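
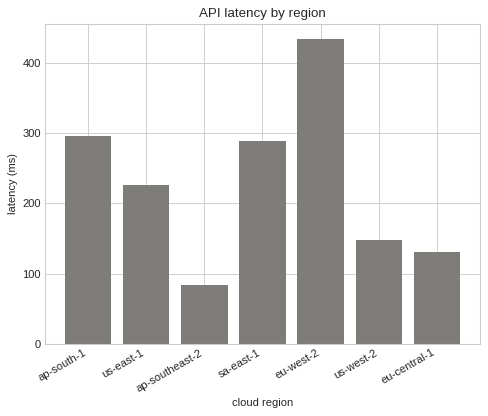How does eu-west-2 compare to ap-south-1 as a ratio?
≈ 1.5×

eu-west-2 ≈ 450, ap-south-1 ≈ 300; 450/300 ≈ 1.5.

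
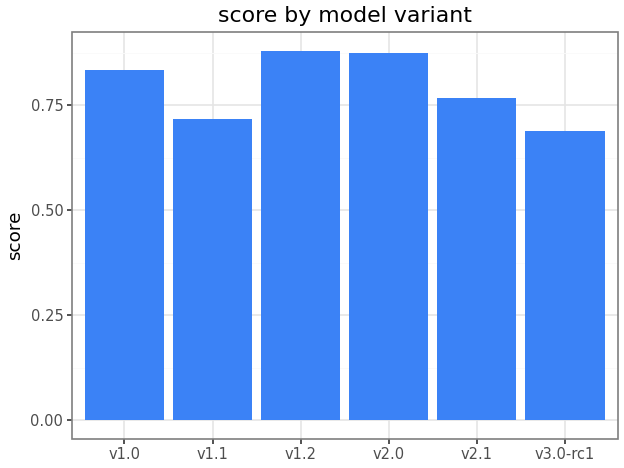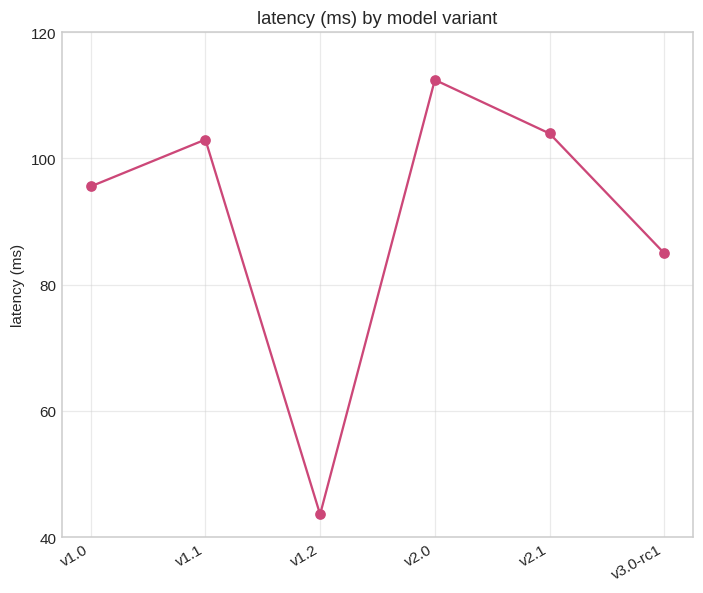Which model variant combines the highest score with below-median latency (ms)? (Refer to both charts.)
Chart 2 median latency (ms) ≈ 100; below-median model variants: v1.0, v1.2, v3.0-rc1. Among those, v1.2 has the highest score (≈ 0.9).

v1.2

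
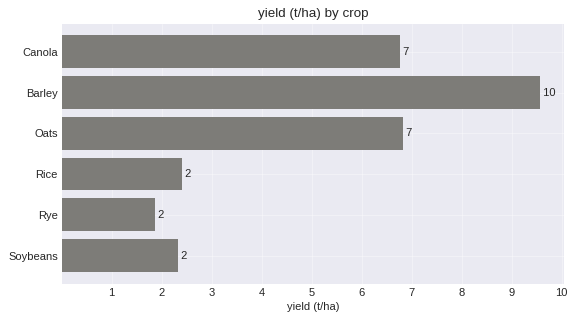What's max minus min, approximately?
≈ 8

Max Barley ≈ 10, min Rye ≈ 2; range ≈ 8.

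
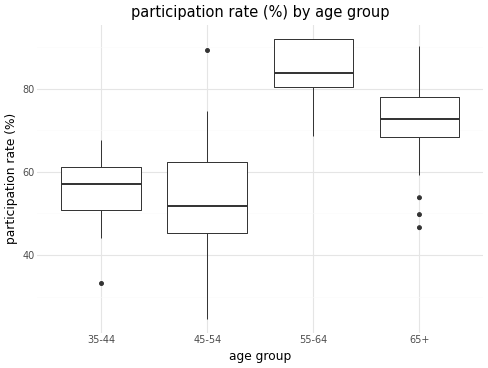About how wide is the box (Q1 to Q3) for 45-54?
≈ 15

Q3 ≈ 60, Q1 ≈ 45; IQR ≈ 15.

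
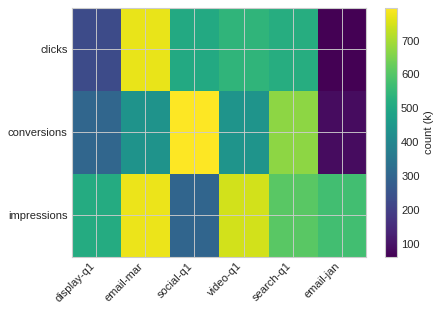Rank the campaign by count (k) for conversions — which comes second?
Top 3 for conversions: social-q1 ≈ 800, search-q1 ≈ 700, video-q1 ≈ 400.

search-q1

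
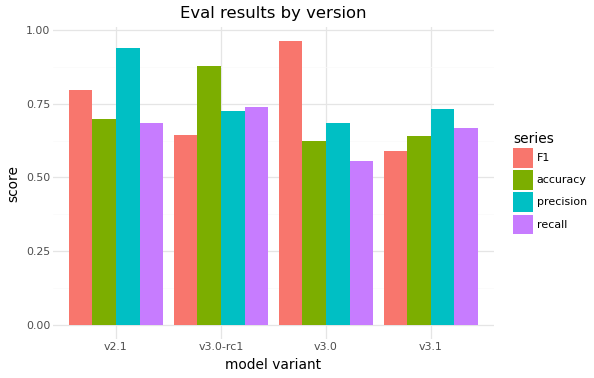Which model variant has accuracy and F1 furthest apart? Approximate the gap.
v3.0, ≈ 0.4

v3.0: accuracy ≈ 0.6, F1 ≈ 1.0 → gap ≈ 0.4. Next-largest (v3.0-rc1) is only ≈ 0.3.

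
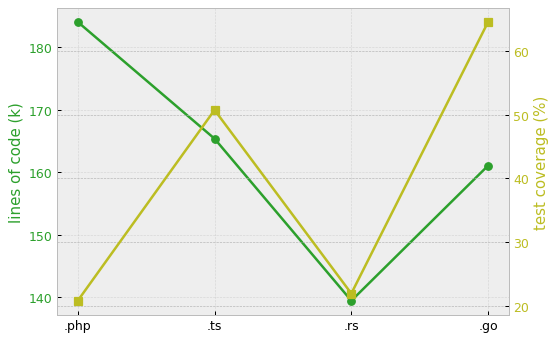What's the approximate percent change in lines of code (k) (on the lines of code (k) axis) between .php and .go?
.php ≈ 185, .go ≈ 160; (160 − 185) / 185 ≈ -13.5%.

≈ -13.5%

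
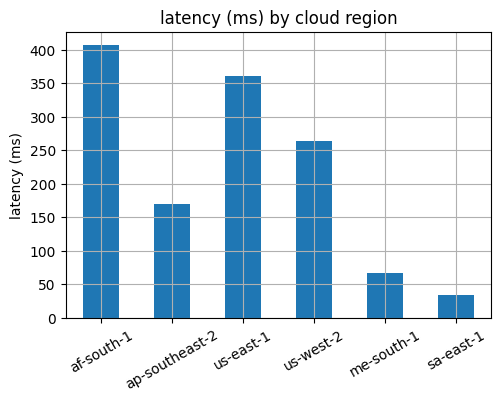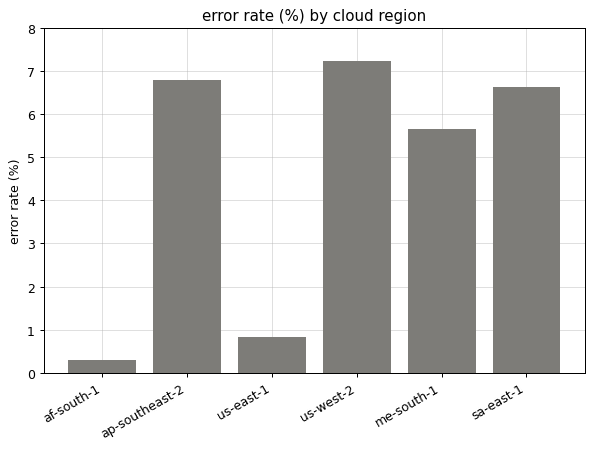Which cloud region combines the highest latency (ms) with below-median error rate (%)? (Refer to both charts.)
Chart 2 median error rate (%) ≈ 6; below-median cloud regions: af-south-1, us-east-1, me-south-1. Among those, af-south-1 has the highest latency (ms) (≈ 400).

af-south-1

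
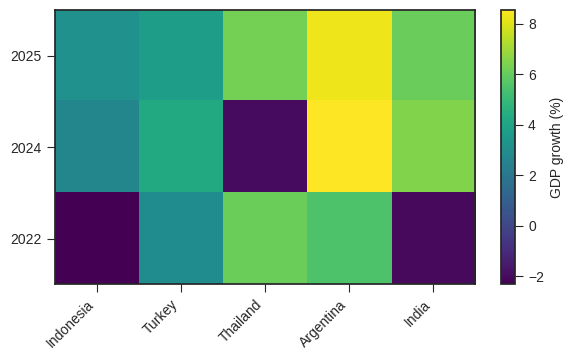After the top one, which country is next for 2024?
Top 3 for 2024: Argentina ≈ 9, India ≈ 6, Turkey ≈ 4.

India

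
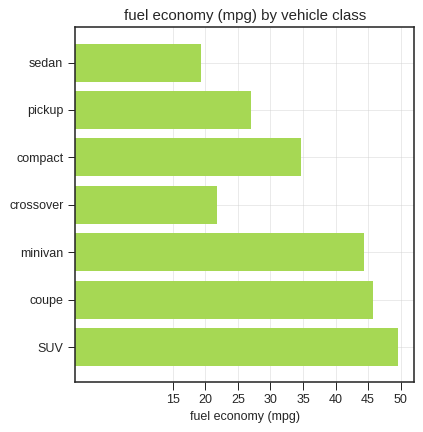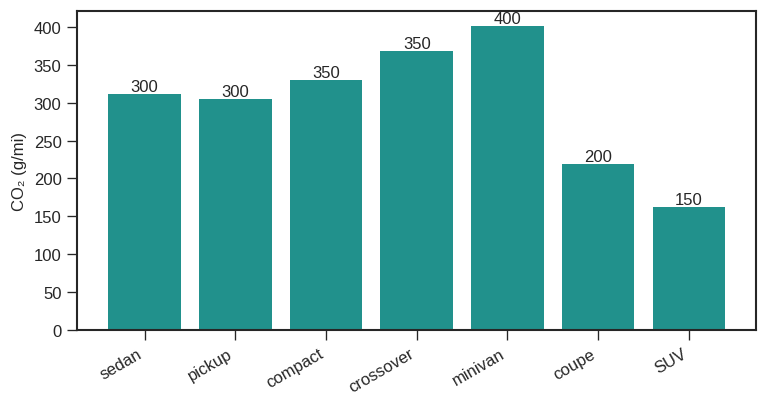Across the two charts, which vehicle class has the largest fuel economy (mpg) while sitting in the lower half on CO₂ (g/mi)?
Chart 2 median CO₂ (g/mi) ≈ 300; below-median vehicle classes: pickup, coupe, SUV. Among those, SUV has the highest fuel economy (mpg) (≈ 50).

SUV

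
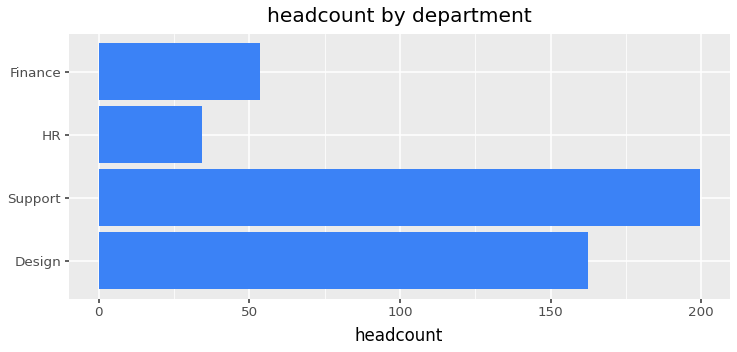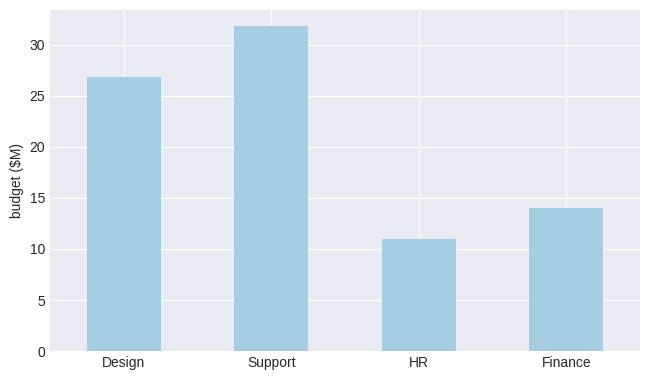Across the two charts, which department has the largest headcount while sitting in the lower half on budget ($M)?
Finance

Chart 2 median budget ($M) ≈ 20; below-median departments: HR, Finance. Among those, Finance has the highest headcount (≈ 60).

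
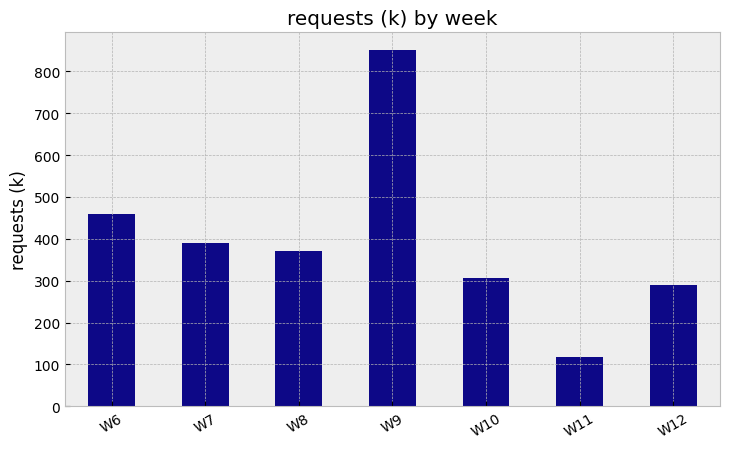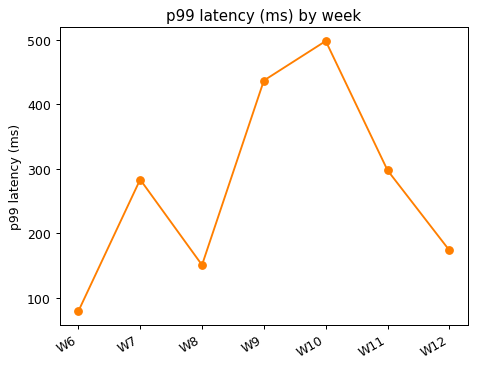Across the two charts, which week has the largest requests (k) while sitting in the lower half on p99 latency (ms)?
W6

Chart 2 median p99 latency (ms) ≈ 300; below-median weeks: W6, W8, W12. Among those, W6 has the highest requests (k) (≈ 500).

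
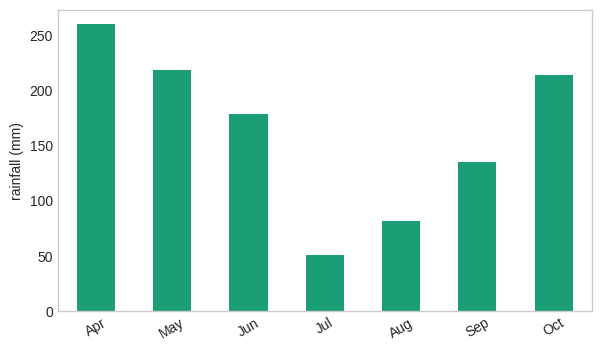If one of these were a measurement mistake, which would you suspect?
Jul ≈ 50; the rest sit between ≈ 75 and ≈ 250.

Jul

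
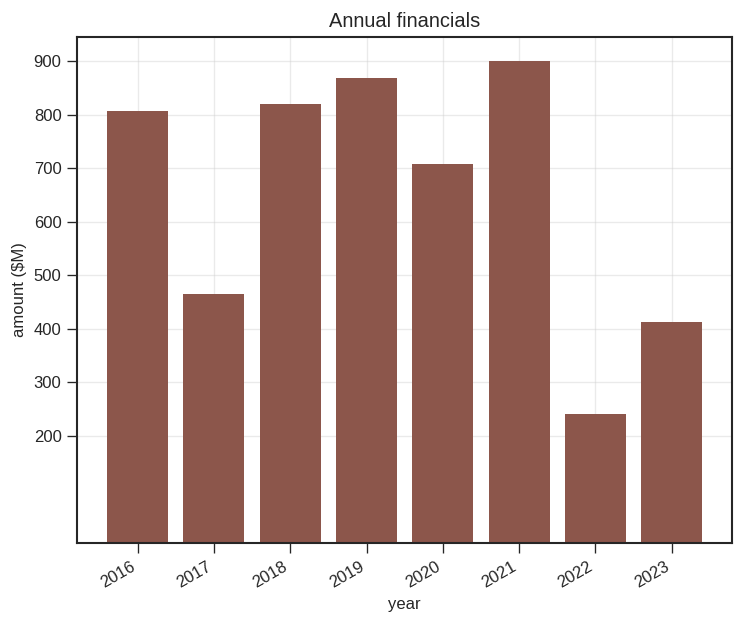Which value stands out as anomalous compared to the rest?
2022 ≈ 200; the rest sit between ≈ 400 and ≈ 900.

2022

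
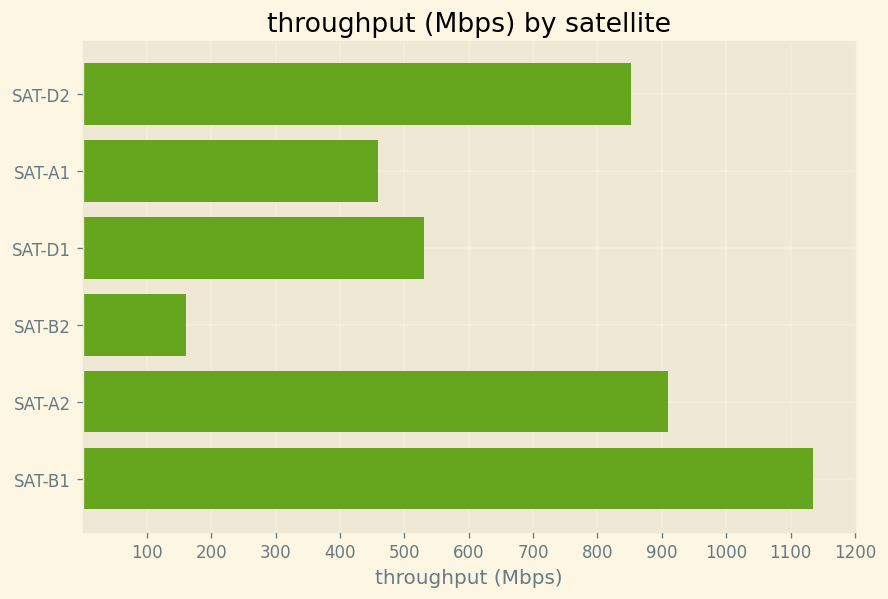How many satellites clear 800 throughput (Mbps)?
Above 800: SAT-D2, SAT-A2, SAT-B1.

3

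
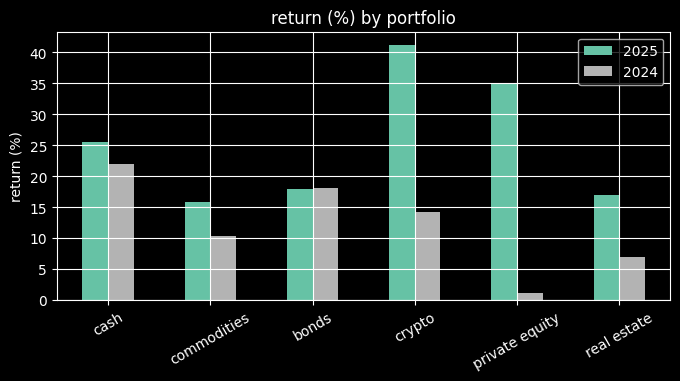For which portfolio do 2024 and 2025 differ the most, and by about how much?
private equity, ≈ 35 %

private equity: 2024 ≈ 0, 2025 ≈ 35 → gap ≈ 35. Next-largest (crypto) is only ≈ 25.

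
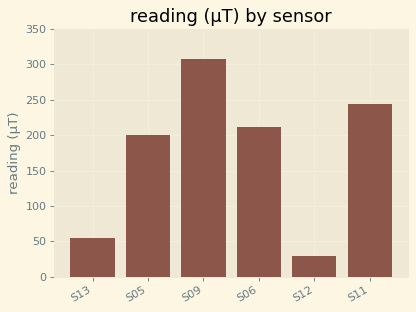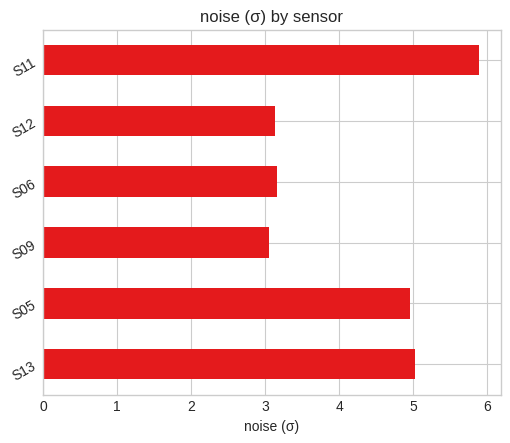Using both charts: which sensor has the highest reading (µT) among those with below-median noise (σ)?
Chart 2 median noise (σ) ≈ 4; below-median sensors: S09, S06, S12. Among those, S09 has the highest reading (µT) (≈ 300).

S09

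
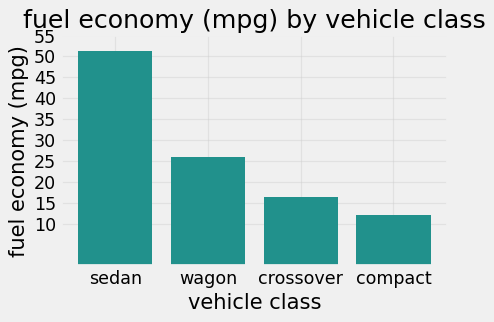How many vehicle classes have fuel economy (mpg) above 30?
1

Above 30: sedan.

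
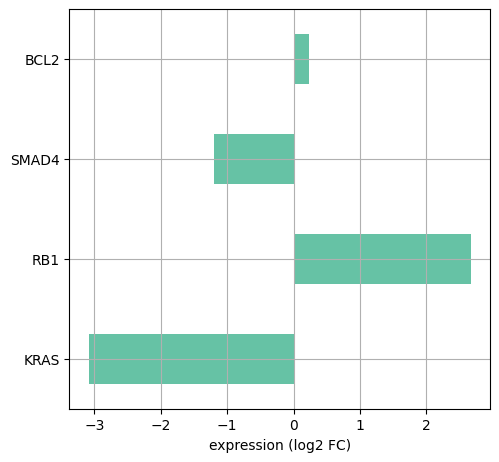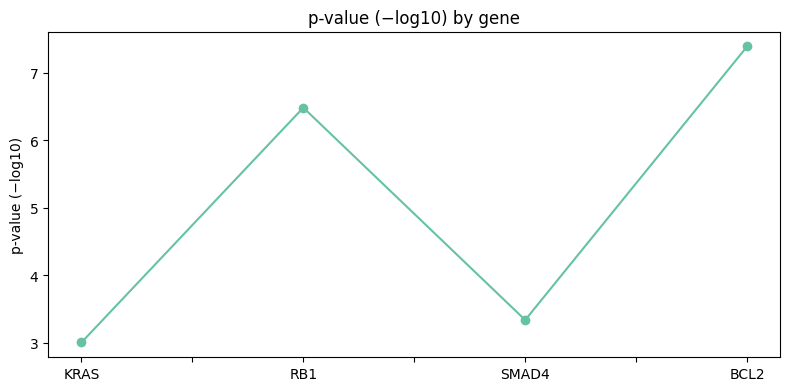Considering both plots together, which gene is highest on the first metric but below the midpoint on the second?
SMAD4

Chart 2 median p-value (−log10) ≈ 5; below-median genes: KRAS, SMAD4. Among those, SMAD4 has the highest expression (log2 FC) (≈ -1).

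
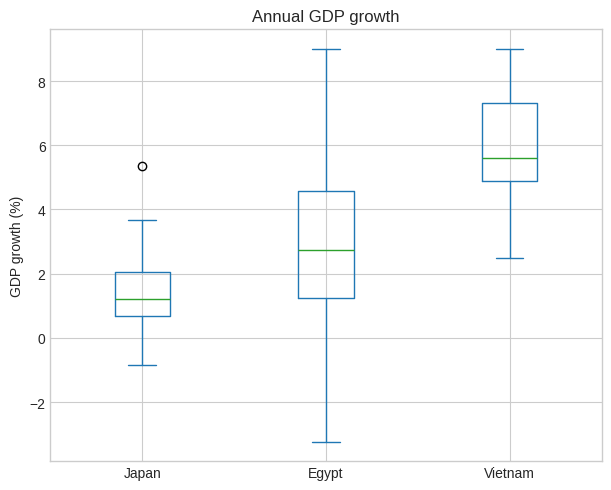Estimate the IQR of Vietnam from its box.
Q3 ≈ 7.5, Q1 ≈ 5.0; IQR ≈ 2.5.

≈ 2.5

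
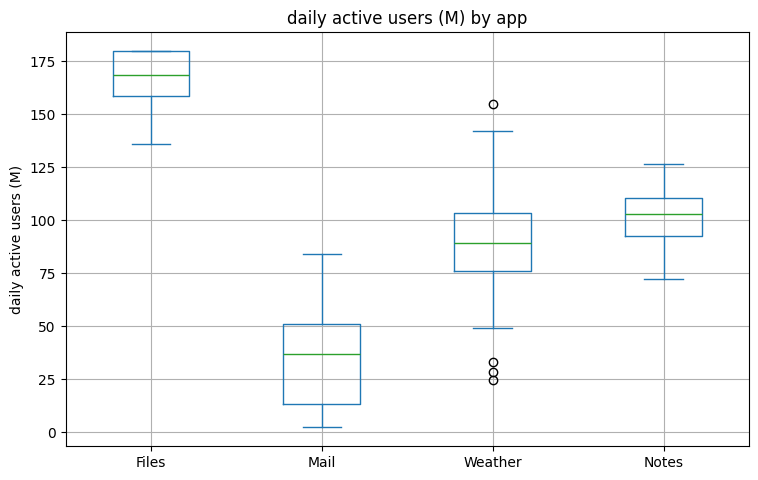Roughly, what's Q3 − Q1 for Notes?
≈ 20

Q3 ≈ 120, Q1 ≈ 100; IQR ≈ 20.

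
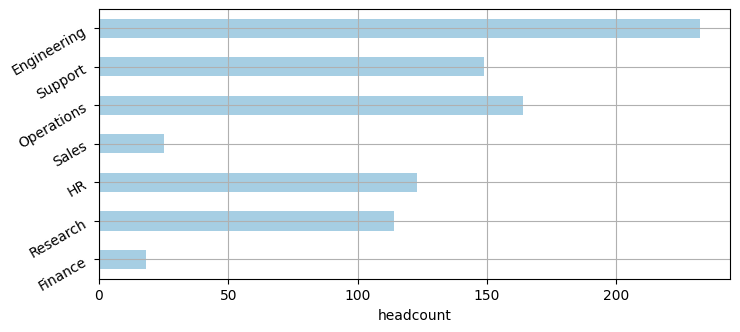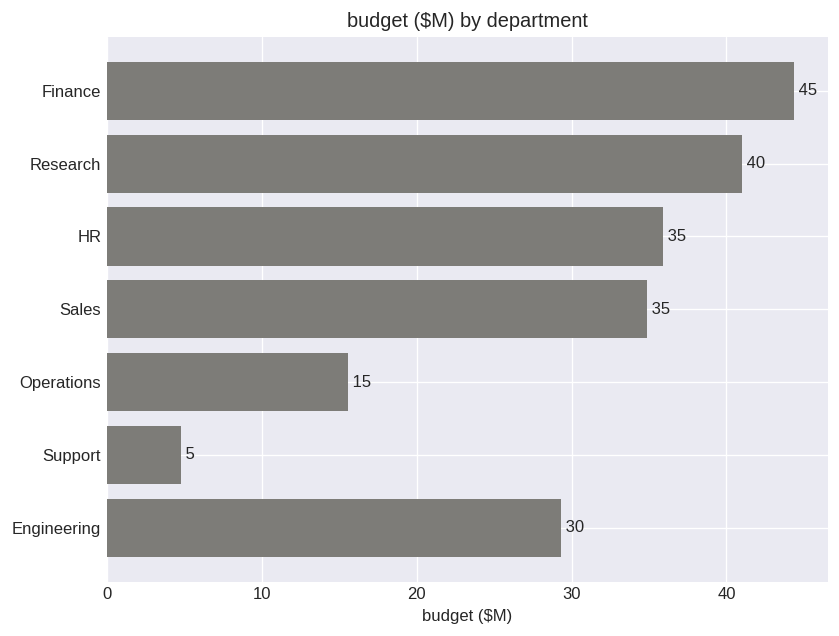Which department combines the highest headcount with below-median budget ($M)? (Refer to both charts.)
Engineering

Chart 2 median budget ($M) ≈ 35; below-median departments: Operations, Support, Engineering. Among those, Engineering has the highest headcount (≈ 225).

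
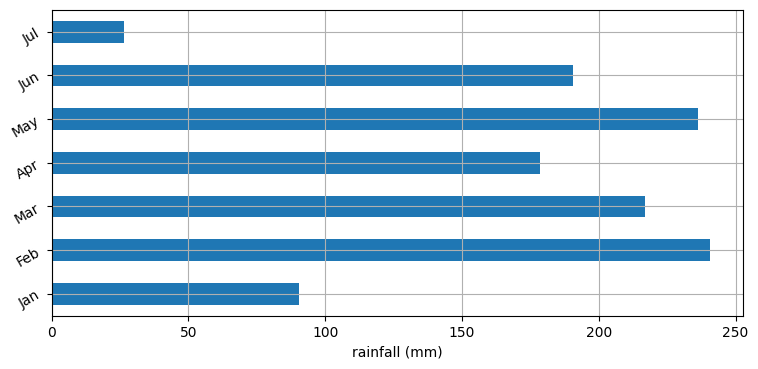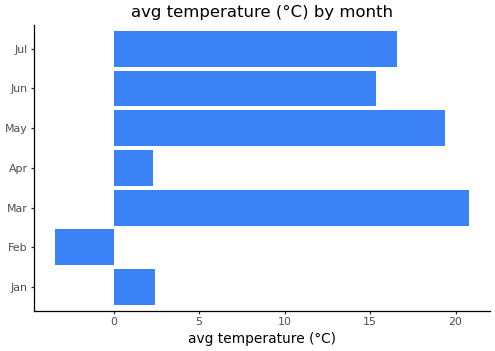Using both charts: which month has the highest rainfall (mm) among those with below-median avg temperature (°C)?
Feb

Chart 2 median avg temperature (°C) ≈ 16; below-median months: Jan, Feb, Apr. Among those, Feb has the highest rainfall (mm) (≈ 250).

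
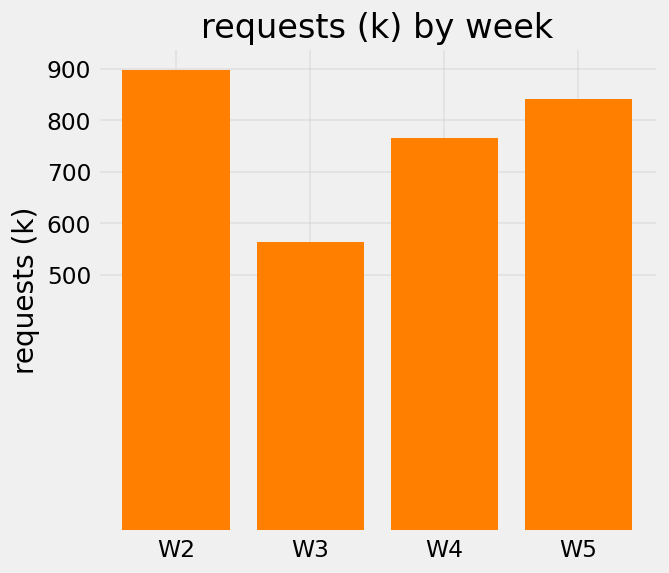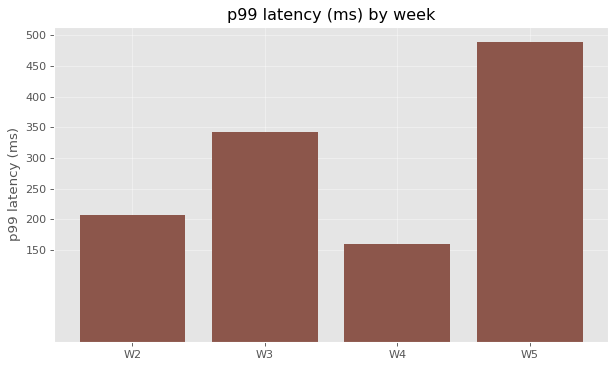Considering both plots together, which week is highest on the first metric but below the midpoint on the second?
W2

Chart 2 median p99 latency (ms) ≈ 250; below-median weeks: W2, W4. Among those, W2 has the highest requests (k) (≈ 900).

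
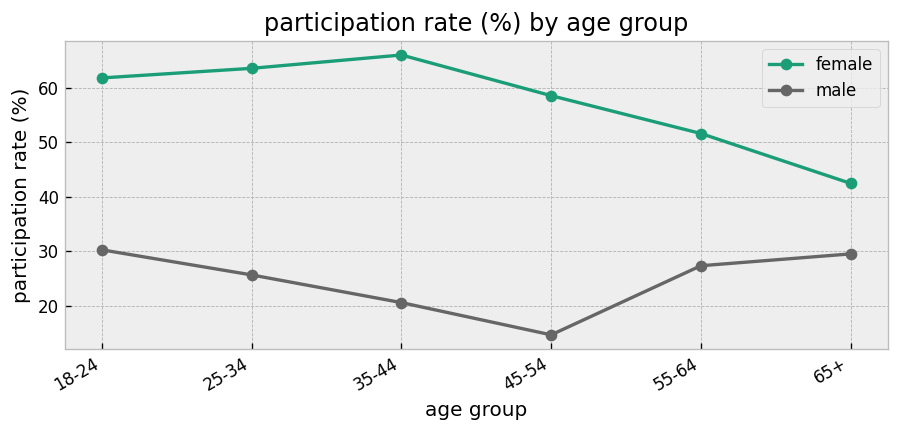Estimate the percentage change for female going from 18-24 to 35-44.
≈ +8.3%

18-24 ≈ 60, 35-44 ≈ 65; (65 − 60) / 60 ≈ +8.3%.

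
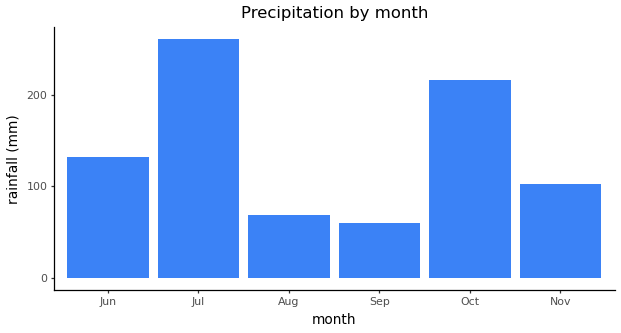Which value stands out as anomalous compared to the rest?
Jul

Jul ≈ 250; the rest sit between ≈ 50 and ≈ 225.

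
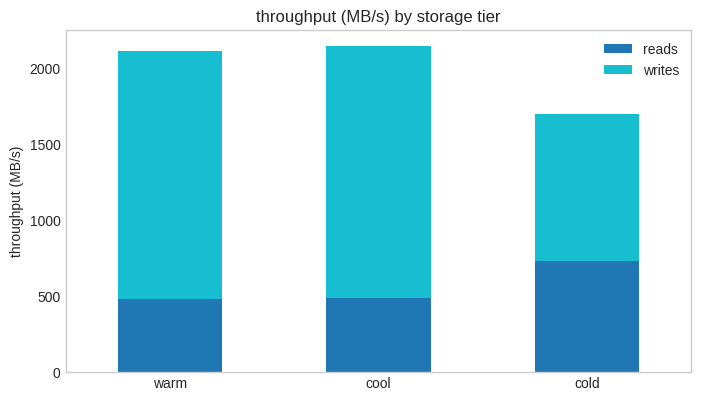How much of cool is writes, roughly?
writes top ≈ 2200, bottom ≈ 400; segment ≈ 1800.

≈ 1800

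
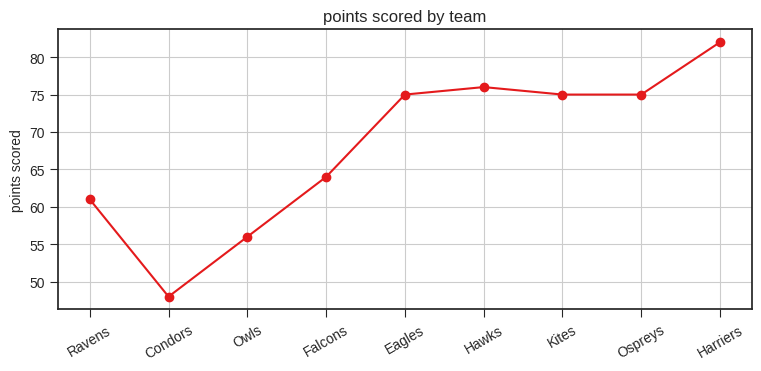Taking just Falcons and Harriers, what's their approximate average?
≈ 72

(65 + 80) / 2 ≈ 72.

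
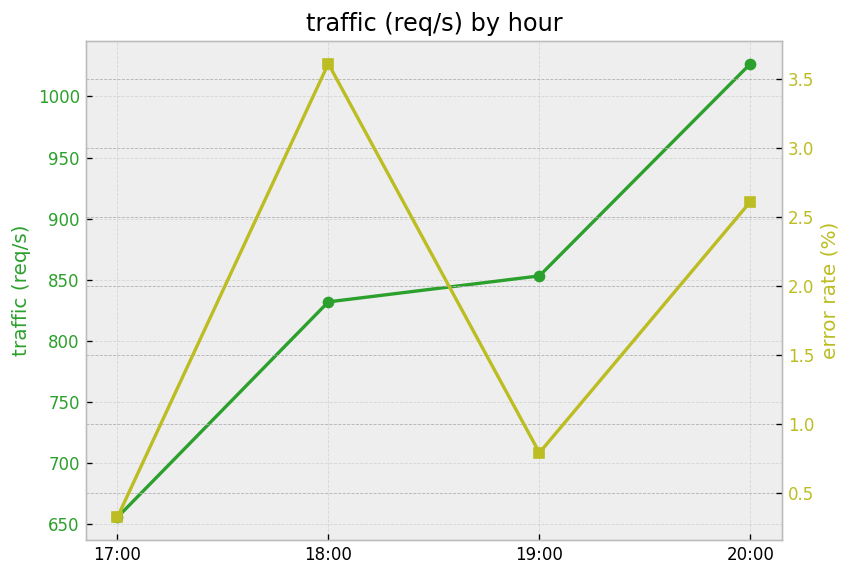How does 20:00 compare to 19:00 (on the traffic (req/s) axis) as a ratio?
20:00 ≈ 1050, 19:00 ≈ 850; 1050/850 ≈ 1.24.

≈ 1.24×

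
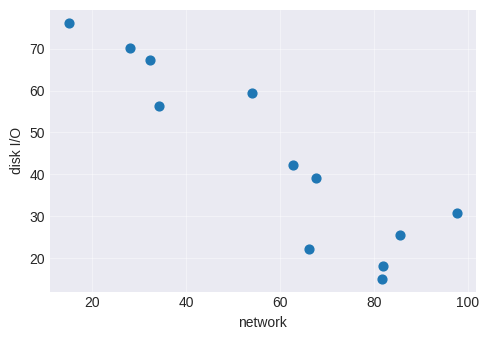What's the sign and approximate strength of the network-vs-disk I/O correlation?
Points are negatively correlated; strong (|r| ≈ 0.9).

negative, strong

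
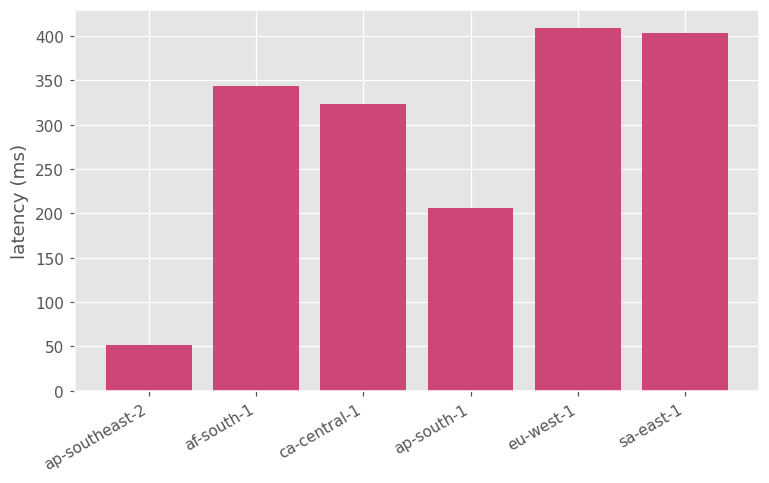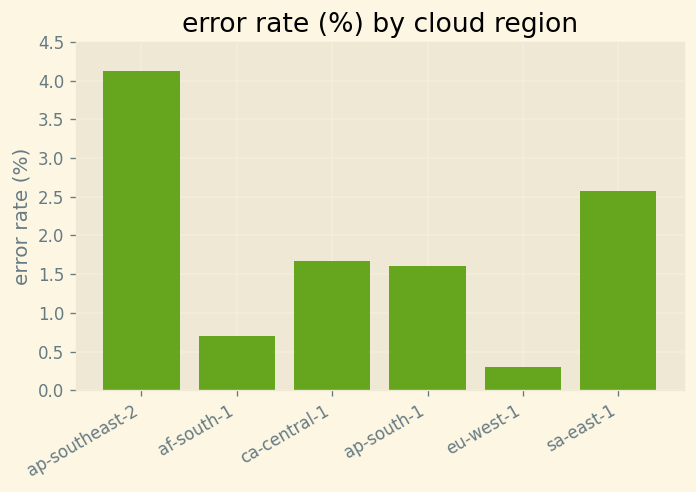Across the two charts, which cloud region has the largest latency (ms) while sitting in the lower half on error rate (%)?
Chart 2 median error rate (%) ≈ 1.5; below-median cloud regions: af-south-1, ap-south-1, eu-west-1. Among those, eu-west-1 has the highest latency (ms) (≈ 400).

eu-west-1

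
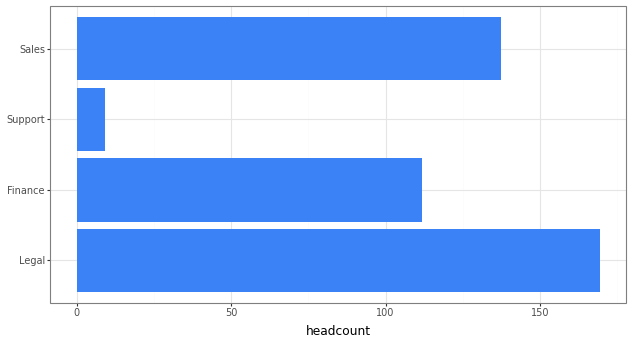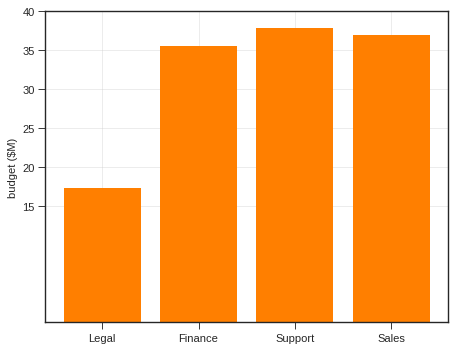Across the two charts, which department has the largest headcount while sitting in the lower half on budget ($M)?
Chart 2 median budget ($M) ≈ 35; below-median departments: Legal, Finance. Among those, Legal has the highest headcount (≈ 160).

Legal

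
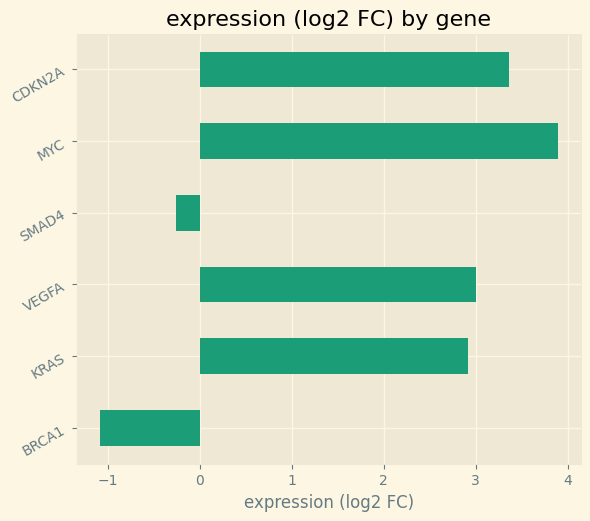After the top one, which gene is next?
CDKN2A

Top 3: MYC ≈ 4.0, CDKN2A ≈ 3.5, VEGFA ≈ 3.0.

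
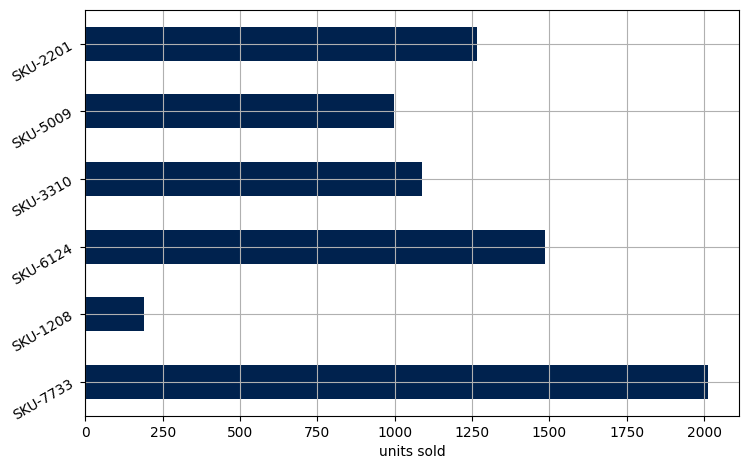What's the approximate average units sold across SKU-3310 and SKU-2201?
≈ 1100

(1000 + 1200) / 2 ≈ 1100.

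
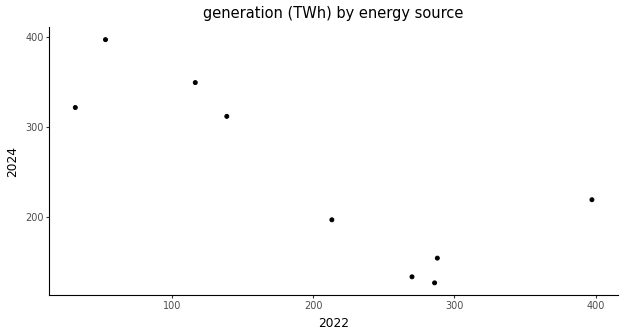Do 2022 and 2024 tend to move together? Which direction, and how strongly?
Points are negatively correlated; strong (|r| ≈ 0.8).

negative, strong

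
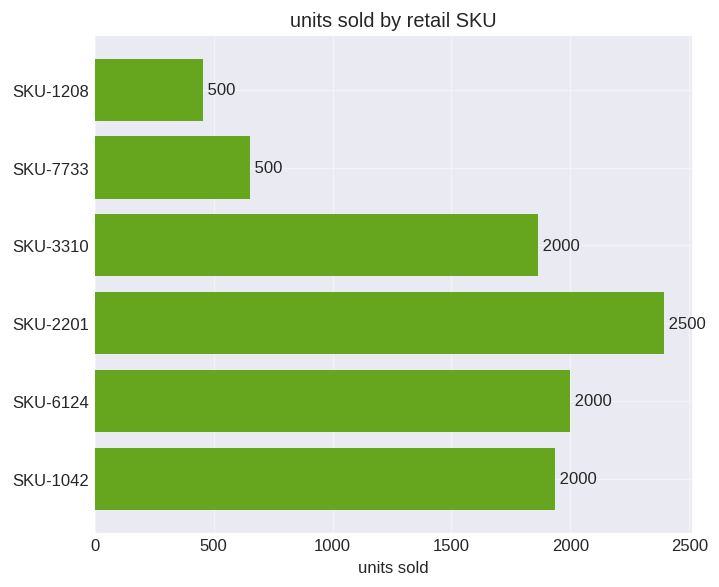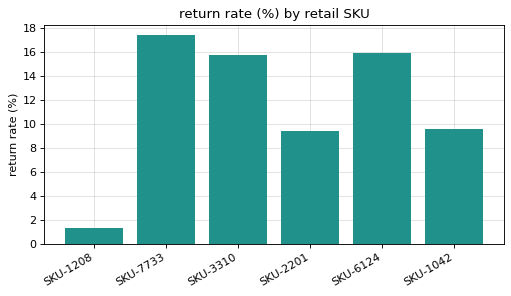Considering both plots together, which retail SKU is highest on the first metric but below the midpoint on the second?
Chart 2 median return rate (%) ≈ 12; below-median retail SKUs: SKU-1208, SKU-2201, SKU-1042. Among those, SKU-2201 has the highest units sold (≈ 2500).

SKU-2201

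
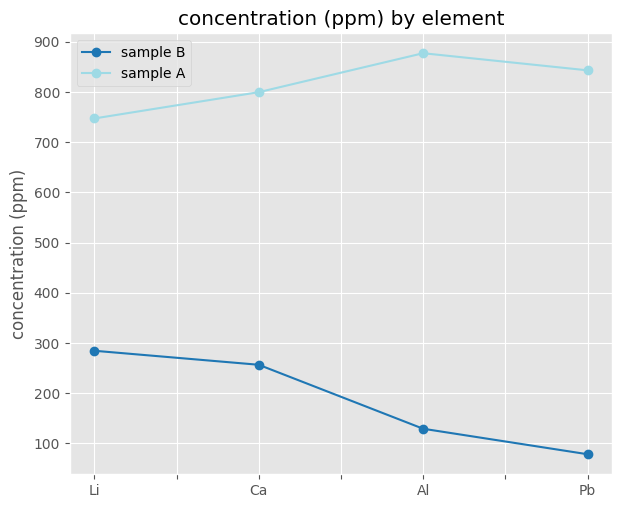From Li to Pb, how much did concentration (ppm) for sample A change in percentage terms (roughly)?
Li ≈ 700, Pb ≈ 800; (800 − 700) / 700 ≈ +14.3%.

≈ +14.3%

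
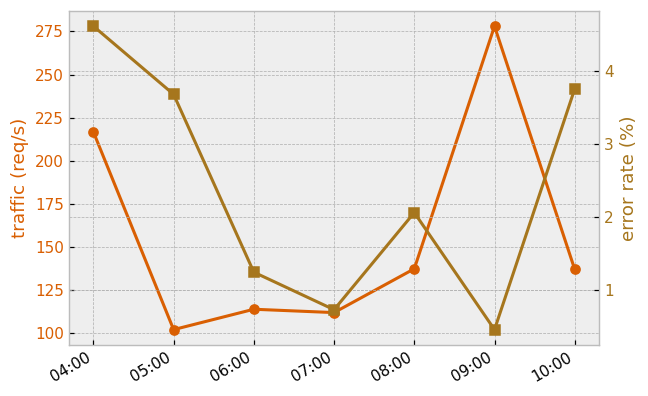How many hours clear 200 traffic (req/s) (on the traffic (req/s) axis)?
2

Above 200: 04:00, 09:00.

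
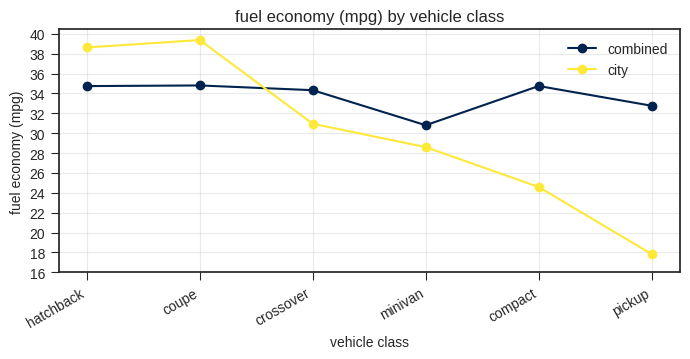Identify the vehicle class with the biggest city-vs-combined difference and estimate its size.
pickup, ≈ 14 mpg

pickup: city ≈ 18, combined ≈ 32 → gap ≈ 14. Next-largest (compact) is only ≈ 10.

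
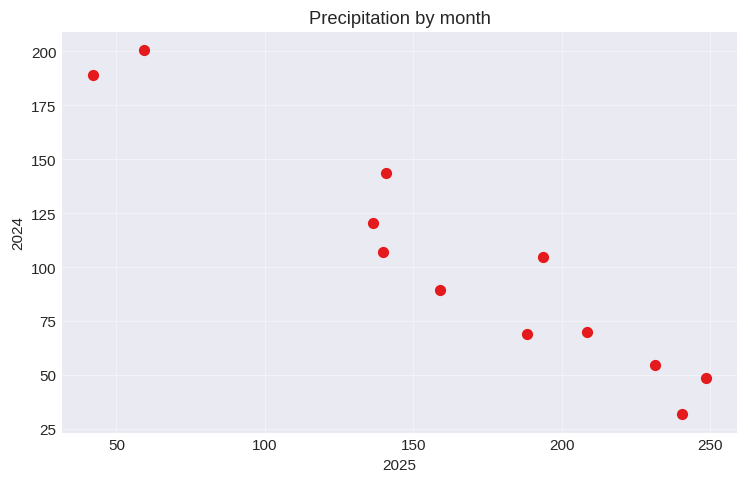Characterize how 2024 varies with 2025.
Points are negatively correlated; strong (|r| ≈ 1.0).

negative, strong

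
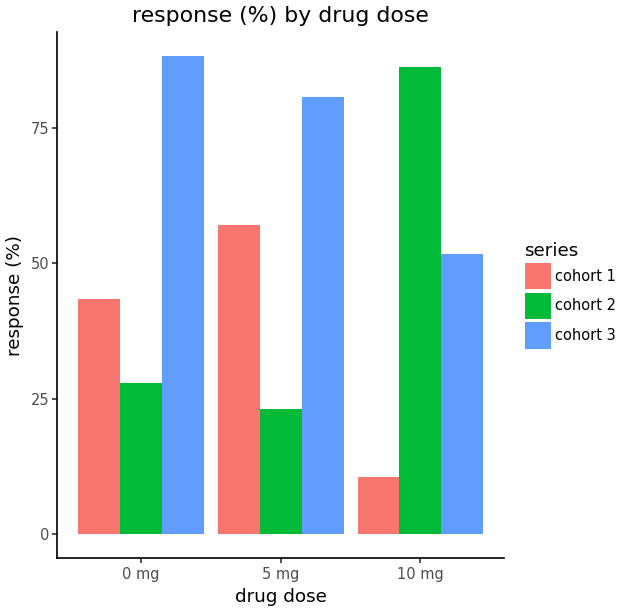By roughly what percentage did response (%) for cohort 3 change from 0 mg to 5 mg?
0 mg ≈ 90, 5 mg ≈ 80; (80 − 90) / 90 ≈ -11.1%.

≈ -11.1%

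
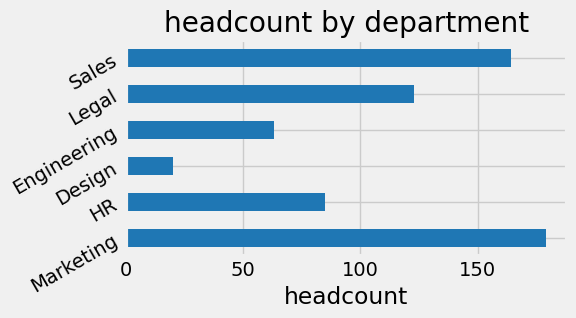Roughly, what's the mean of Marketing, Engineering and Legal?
(180 + 60 + 120) / 3 ≈ 120.

≈ 120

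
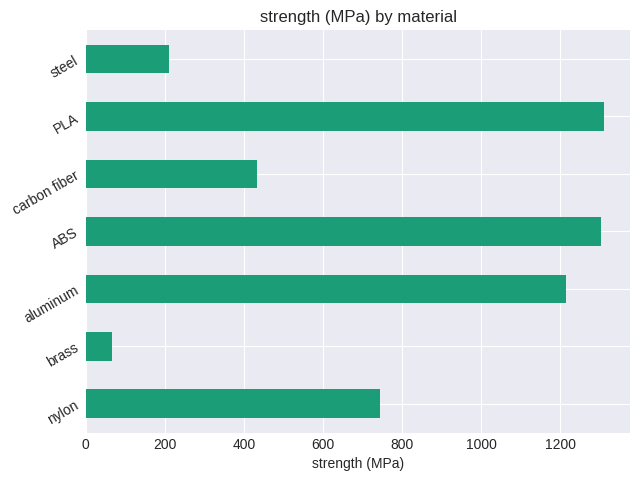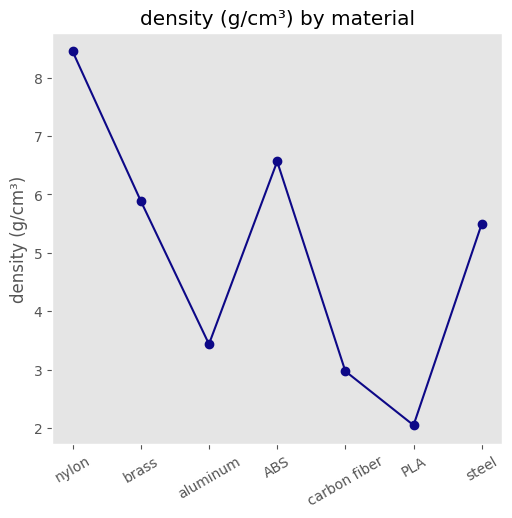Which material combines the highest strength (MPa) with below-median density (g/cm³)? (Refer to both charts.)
PLA

Chart 2 median density (g/cm³) ≈ 5; below-median materials: aluminum, carbon fiber, PLA. Among those, PLA has the highest strength (MPa) (≈ 1400).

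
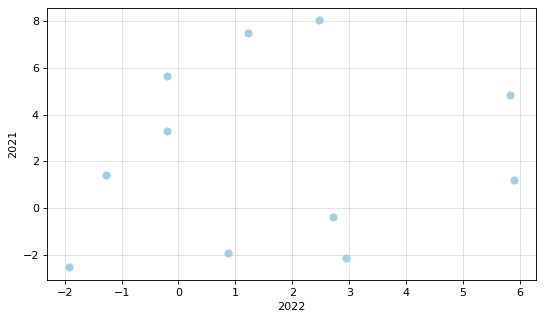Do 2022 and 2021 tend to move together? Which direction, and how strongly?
no clear correlation

Points are roughly uncorrelated; weak (|r| ≈ 0.1).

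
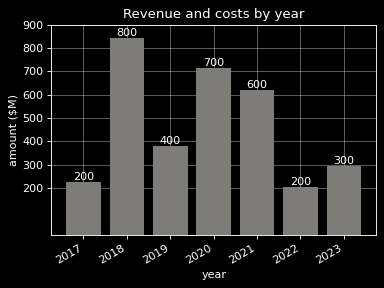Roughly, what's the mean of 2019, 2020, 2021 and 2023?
(400 + 700 + 600 + 300) / 4 ≈ 500.

≈ 500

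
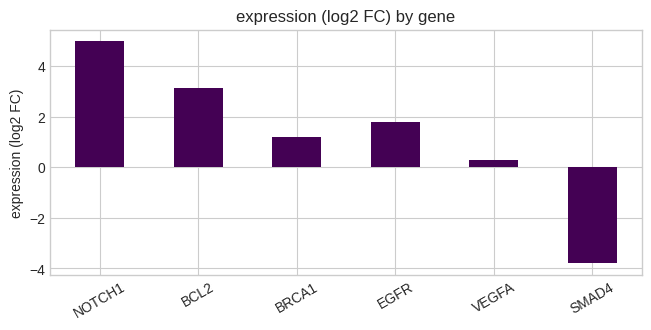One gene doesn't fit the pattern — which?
SMAD4

SMAD4 ≈ -4; the rest sit between ≈ 0 and ≈ 5.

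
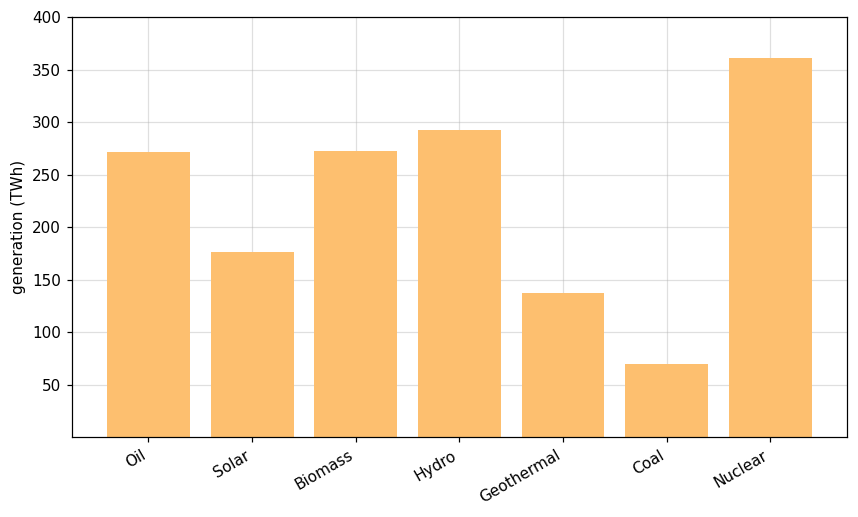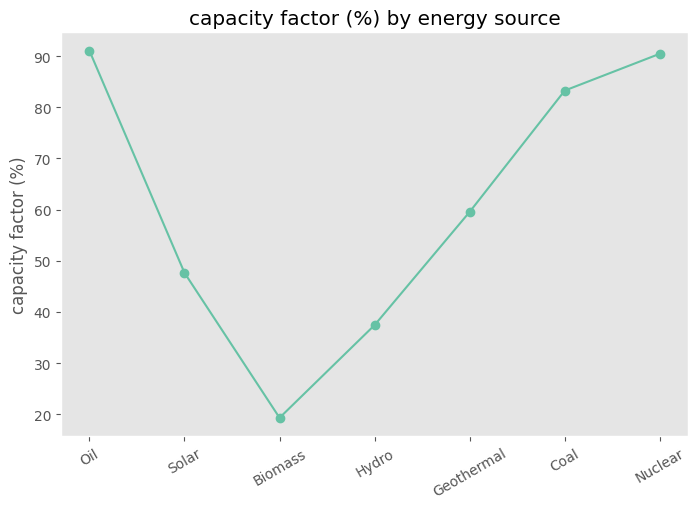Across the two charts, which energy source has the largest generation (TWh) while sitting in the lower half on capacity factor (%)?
Hydro

Chart 2 median capacity factor (%) ≈ 60; below-median energy sources: Solar, Biomass, Hydro. Among those, Hydro has the highest generation (TWh) (≈ 300).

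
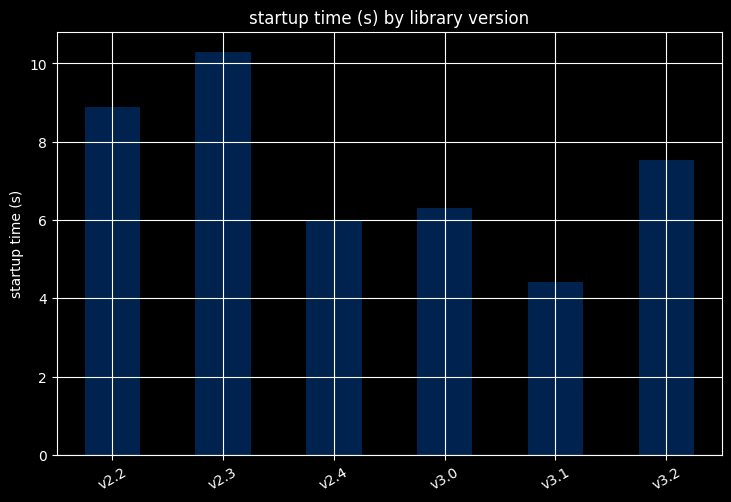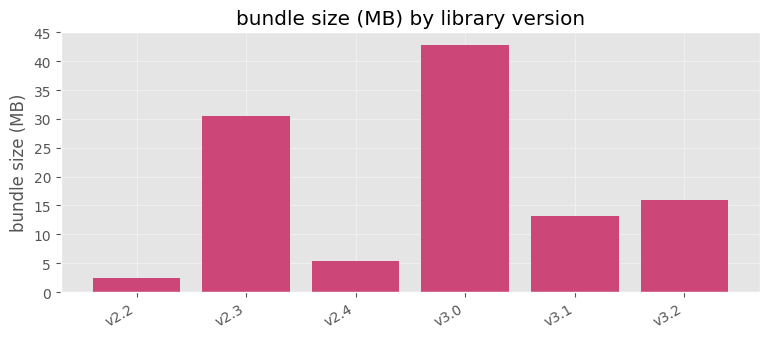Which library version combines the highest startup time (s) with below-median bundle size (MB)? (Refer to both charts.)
Chart 2 median bundle size (MB) ≈ 15; below-median library versions: v2.2, v2.4, v3.1. Among those, v2.2 has the highest startup time (s) (≈ 9).

v2.2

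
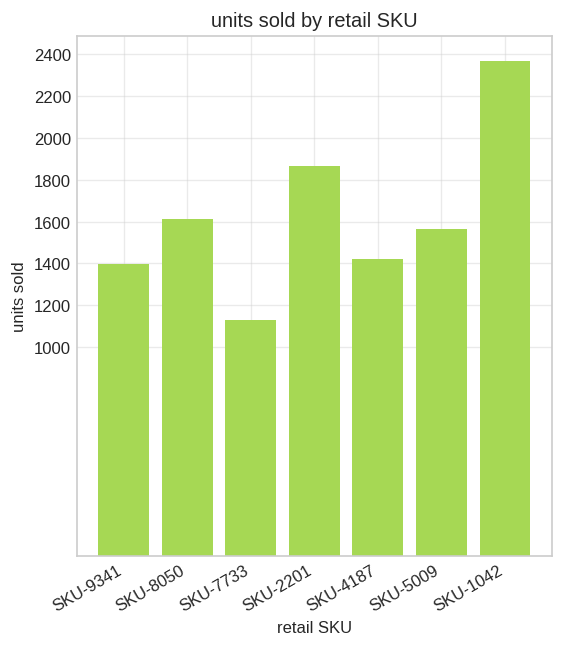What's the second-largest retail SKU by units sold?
SKU-2201

Top 3: SKU-1042 ≈ 2400, SKU-2201 ≈ 1800, SKU-8050 ≈ 1600.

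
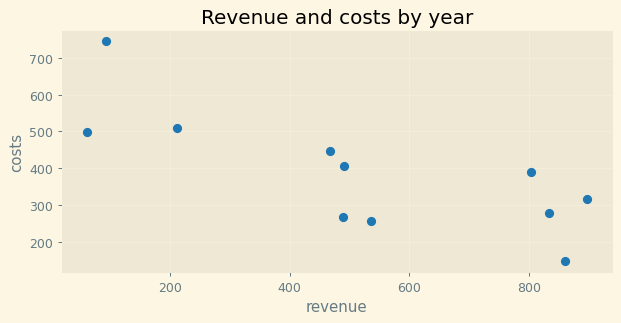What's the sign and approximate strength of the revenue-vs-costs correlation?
Points are negatively correlated; strong (|r| ≈ 0.8).

negative, strong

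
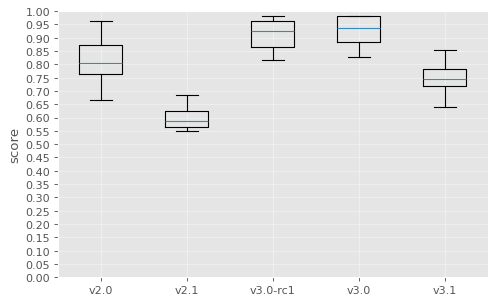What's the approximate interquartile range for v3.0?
≈ 0.10

Q3 ≈ 1.00, Q1 ≈ 0.90; IQR ≈ 0.10.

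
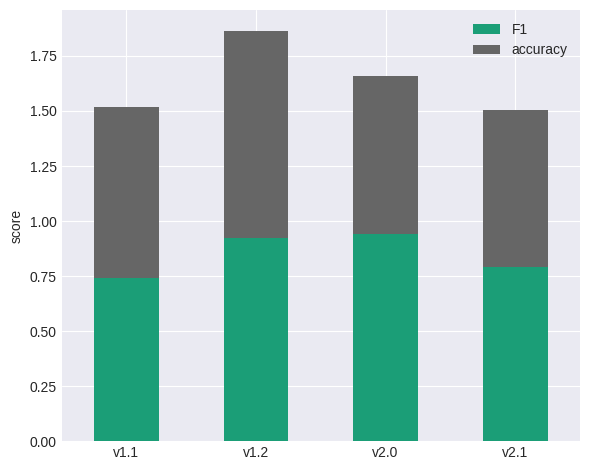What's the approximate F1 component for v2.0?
≈ 1.0

F1 top ≈ 1.0, bottom ≈ 0.0; segment ≈ 1.0.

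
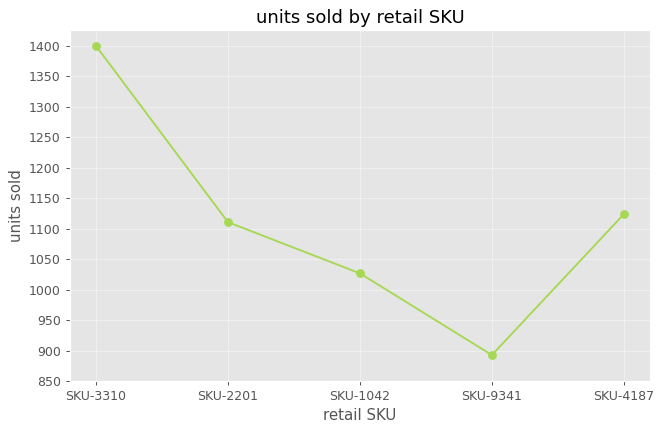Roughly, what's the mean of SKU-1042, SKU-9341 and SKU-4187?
≈ 1017

(1050 + 900 + 1100) / 3 ≈ 1017.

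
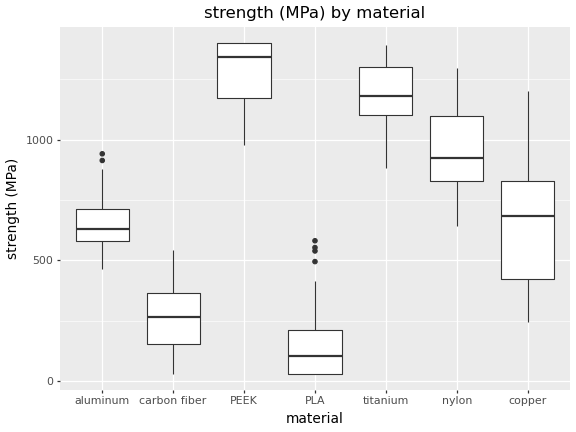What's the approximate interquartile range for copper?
≈ 400

Q3 ≈ 800, Q1 ≈ 400; IQR ≈ 400.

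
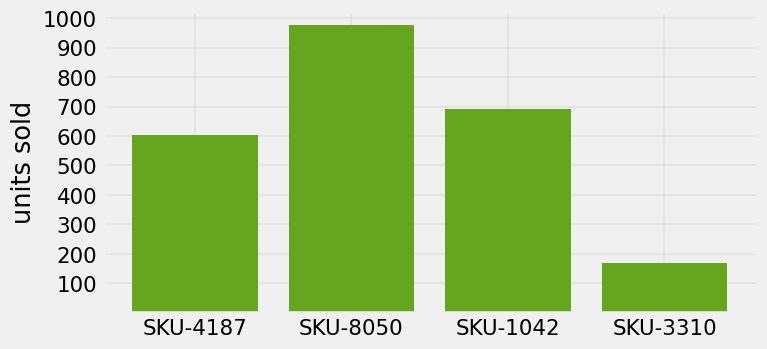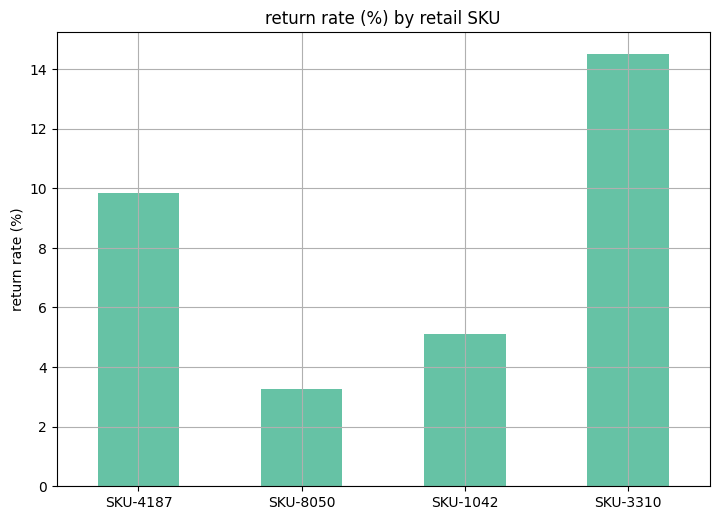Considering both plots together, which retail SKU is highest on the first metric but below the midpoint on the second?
SKU-8050

Chart 2 median return rate (%) ≈ 8; below-median retail SKUs: SKU-8050, SKU-1042. Among those, SKU-8050 has the highest units sold (≈ 1000).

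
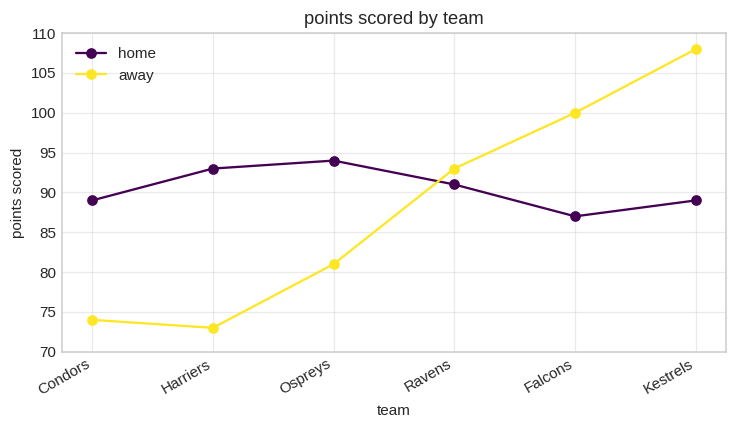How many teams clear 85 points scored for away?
Above 85: Ravens, Falcons, Kestrels.

3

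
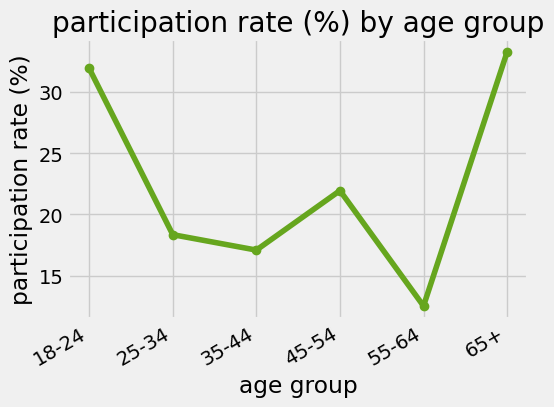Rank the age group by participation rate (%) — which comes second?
18-24

Top 3: 65+ ≈ 34, 18-24 ≈ 32, 45-54 ≈ 22.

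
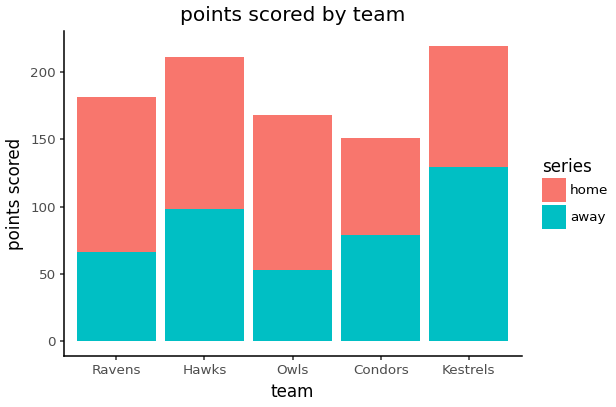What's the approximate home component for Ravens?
≈ 120

home top ≈ 180, bottom ≈ 60; segment ≈ 120.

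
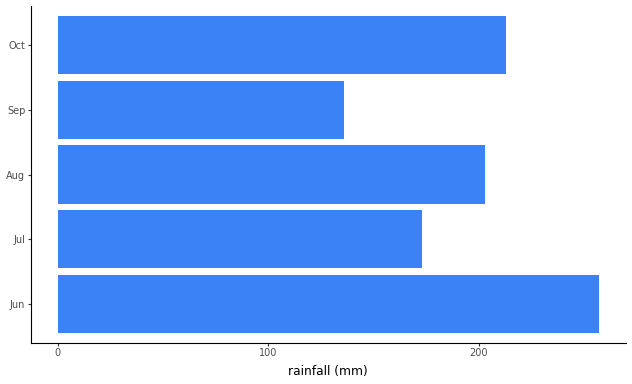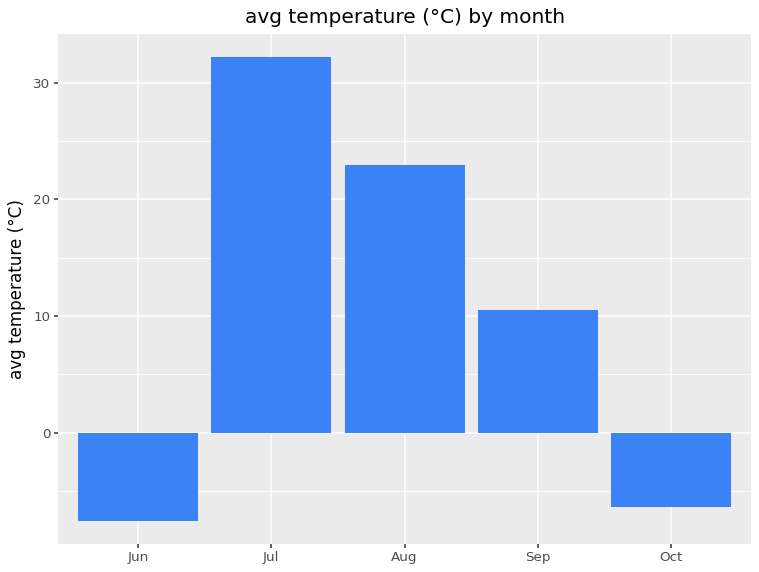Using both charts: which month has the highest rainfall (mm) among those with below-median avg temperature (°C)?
Chart 2 median avg temperature (°C) ≈ 10; below-median months: Jun, Oct. Among those, Jun has the highest rainfall (mm) (≈ 250).

Jun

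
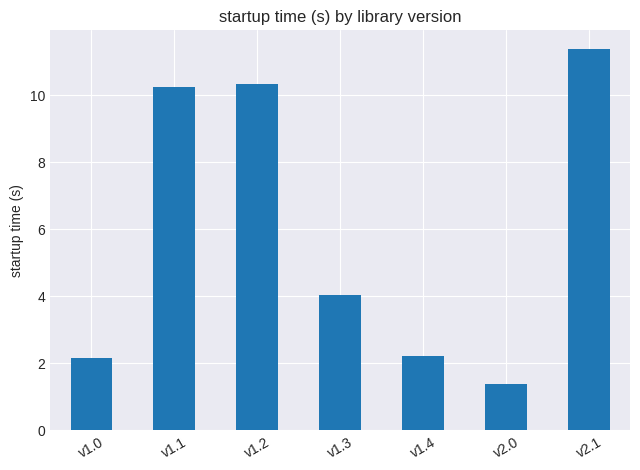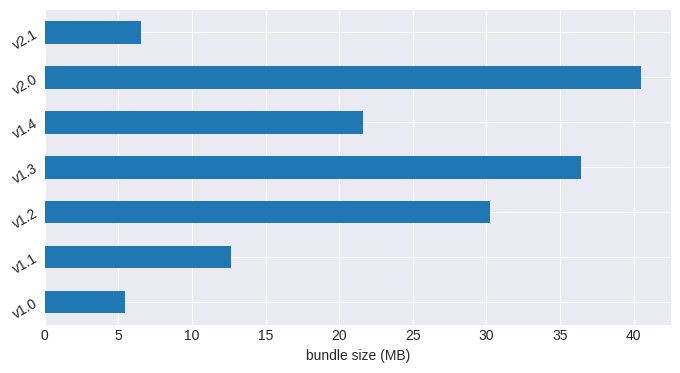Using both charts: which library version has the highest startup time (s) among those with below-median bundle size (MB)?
v2.1

Chart 2 median bundle size (MB) ≈ 20; below-median library versions: v1.0, v1.1, v2.1. Among those, v2.1 has the highest startup time (s) (≈ 12).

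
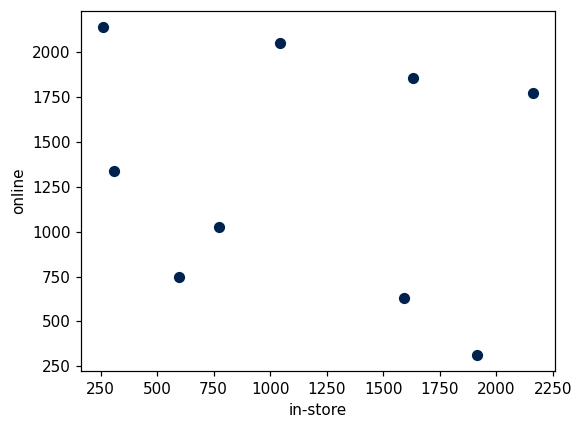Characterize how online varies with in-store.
no clear correlation

Points are roughly uncorrelated; weak (|r| ≈ 0.2).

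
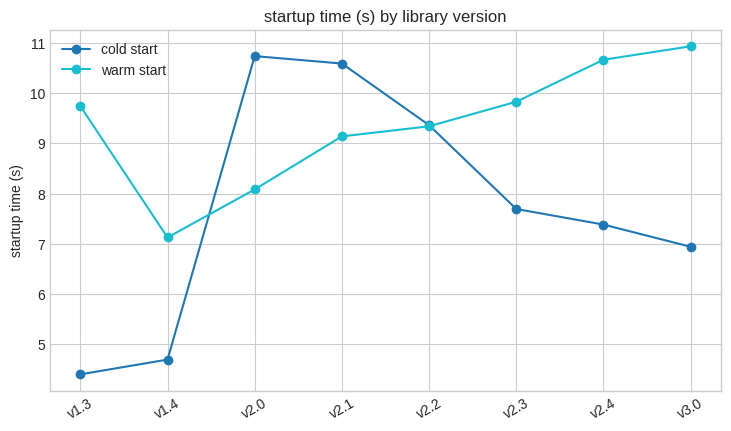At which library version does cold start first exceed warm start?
v2.0

v1.4: cold start ≈ 5 vs warm start ≈ 7 (not yet); v2.0: cold start ≈ 11 vs warm start ≈ 8 (first crossover).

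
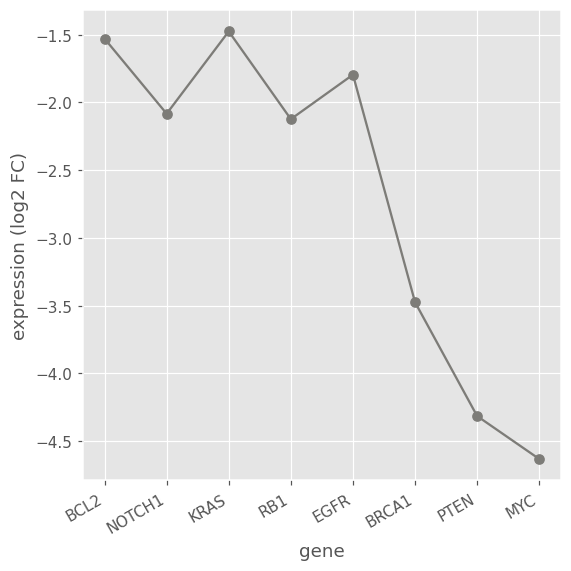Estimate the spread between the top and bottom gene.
Max KRAS ≈ -1.5, min MYC ≈ -4.5; range ≈ 3.0.

≈ 3.0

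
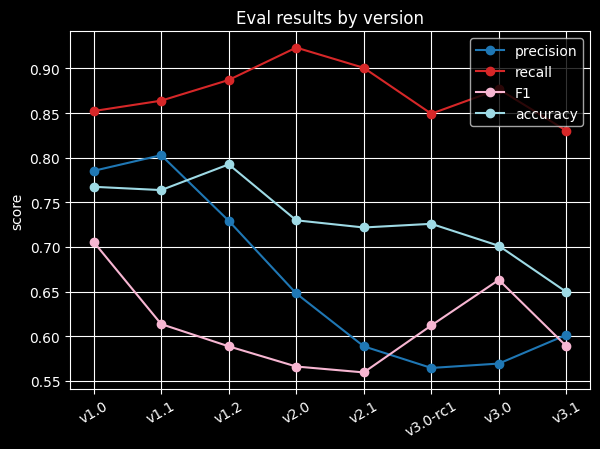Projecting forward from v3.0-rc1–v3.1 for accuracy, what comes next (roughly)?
Last three: 0.75, 0.70, 0.65 → slope ≈ -0.05/step → next ≈ 0.6.

≈ 0.6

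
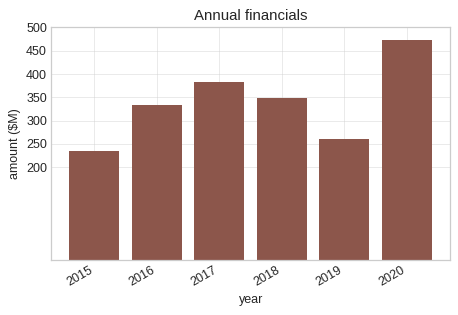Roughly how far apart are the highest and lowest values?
Max 2020 ≈ 450, min 2015 ≈ 250; range ≈ 200.

≈ 200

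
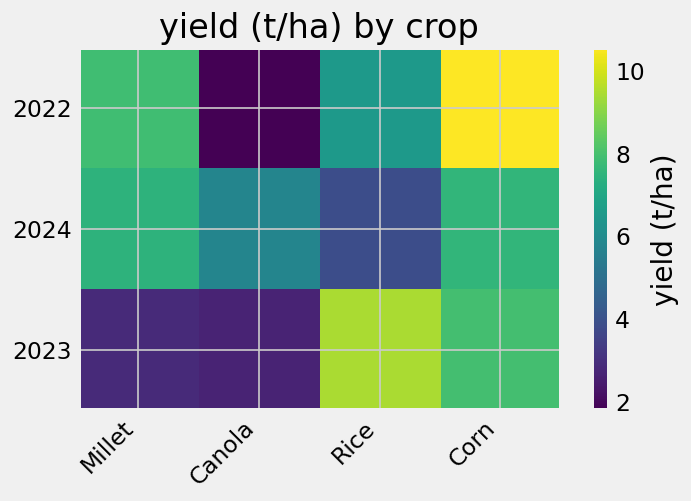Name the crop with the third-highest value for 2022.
Top 4 for 2022: Corn ≈ 11, Millet ≈ 8, Rice ≈ 6, Canola ≈ 2.

Rice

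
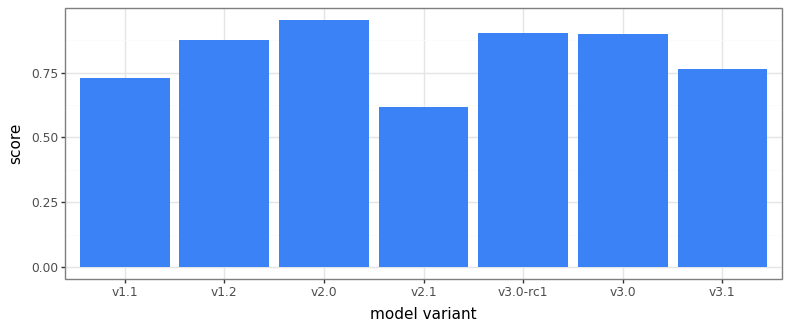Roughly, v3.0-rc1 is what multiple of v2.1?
≈ 1.5×

v3.0-rc1 ≈ 0.9, v2.1 ≈ 0.6; 0.9/0.6 ≈ 1.5.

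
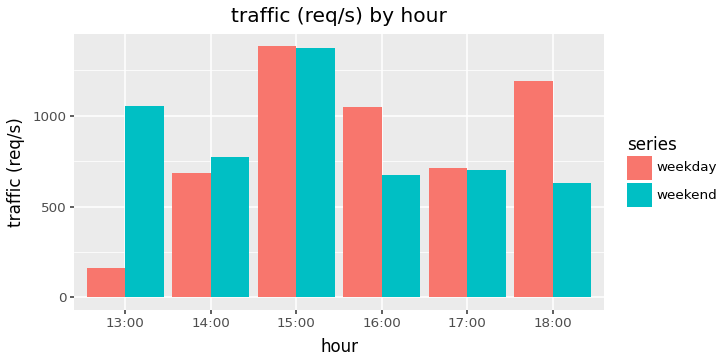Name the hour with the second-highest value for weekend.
Top 3 for weekend: 15:00 ≈ 1400, 13:00 ≈ 1000, 14:00 ≈ 800.

13:00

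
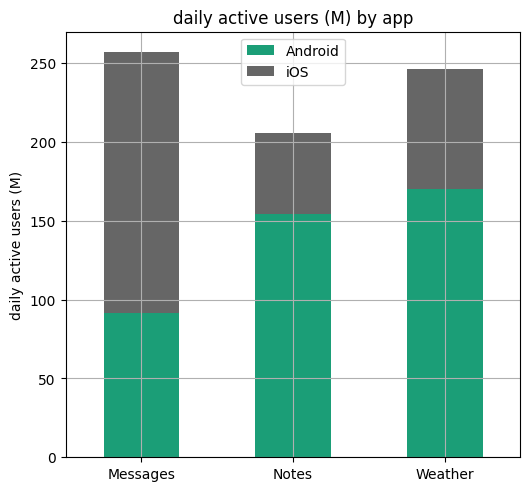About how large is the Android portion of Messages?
Android top ≈ 100, bottom ≈ 0; segment ≈ 100.

≈ 100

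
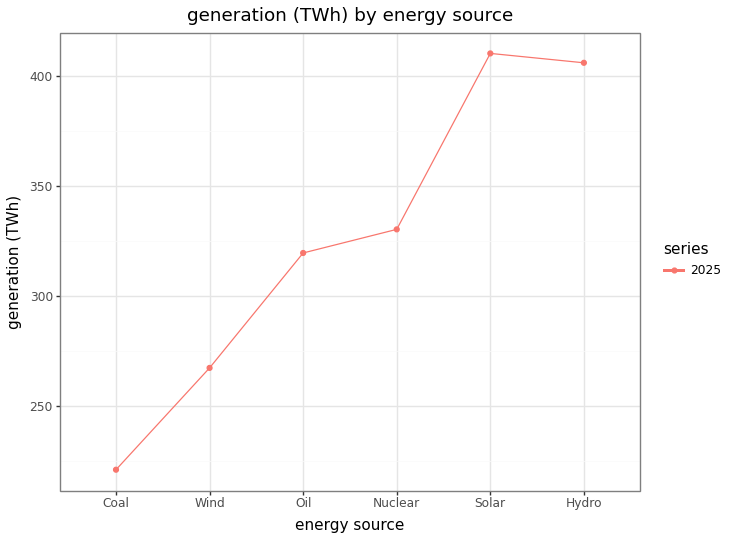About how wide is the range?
Max Solar ≈ 420, min Coal ≈ 220; range ≈ 200.

≈ 200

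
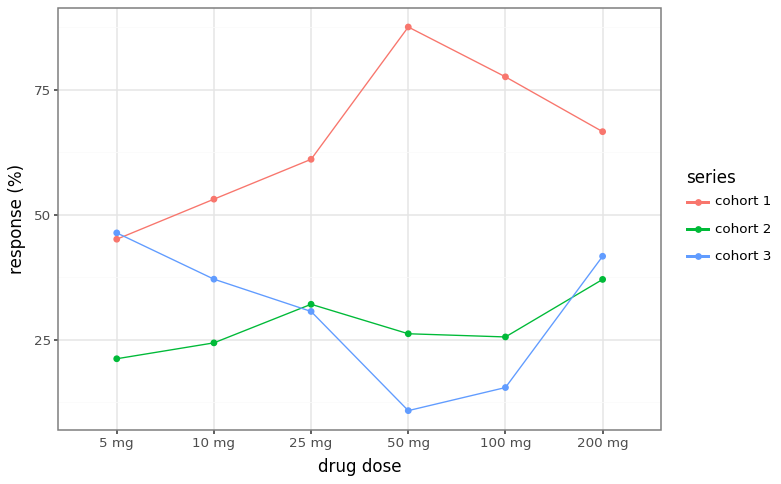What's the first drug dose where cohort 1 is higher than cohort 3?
5 mg: cohort 1 ≈ 50 vs cohort 3 ≈ 50 (not yet); 10 mg: cohort 1 ≈ 50 vs cohort 3 ≈ 40 (first crossover).

10 mg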